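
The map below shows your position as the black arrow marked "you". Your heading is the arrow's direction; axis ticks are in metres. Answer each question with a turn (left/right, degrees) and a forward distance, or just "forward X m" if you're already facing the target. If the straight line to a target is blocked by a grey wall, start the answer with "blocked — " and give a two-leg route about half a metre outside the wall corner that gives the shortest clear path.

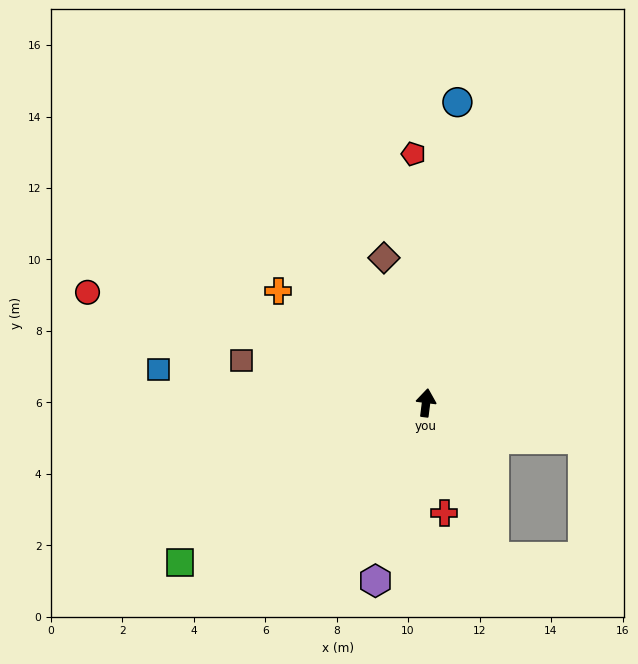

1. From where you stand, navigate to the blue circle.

forward 8.5 m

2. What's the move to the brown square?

turn left 84°, forward 5.3 m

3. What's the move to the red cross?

turn right 163°, forward 3.1 m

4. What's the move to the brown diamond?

turn left 23°, forward 4.2 m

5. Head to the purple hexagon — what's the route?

turn left 171°, forward 5.2 m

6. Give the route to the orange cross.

turn left 60°, forward 5.2 m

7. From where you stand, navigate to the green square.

turn left 130°, forward 8.2 m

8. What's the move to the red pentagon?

turn left 10°, forward 7.0 m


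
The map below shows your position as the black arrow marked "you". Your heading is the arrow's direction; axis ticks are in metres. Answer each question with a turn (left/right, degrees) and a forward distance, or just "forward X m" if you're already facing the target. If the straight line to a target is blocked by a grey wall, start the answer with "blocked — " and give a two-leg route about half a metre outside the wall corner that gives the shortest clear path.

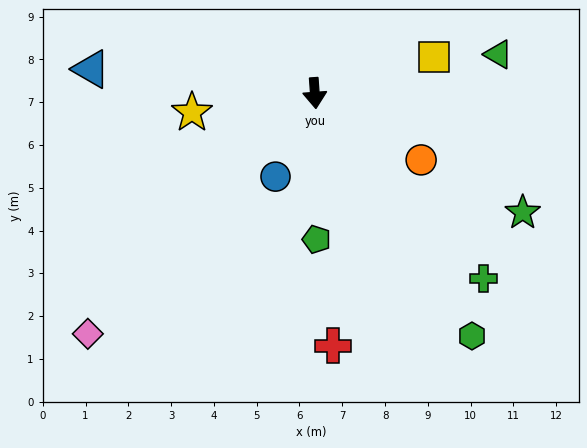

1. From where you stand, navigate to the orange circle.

turn left 54°, forward 2.9 m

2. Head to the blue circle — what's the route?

turn right 29°, forward 2.2 m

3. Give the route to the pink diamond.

turn right 47°, forward 7.7 m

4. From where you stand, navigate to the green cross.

turn left 38°, forward 5.9 m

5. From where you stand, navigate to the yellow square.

turn left 103°, forward 2.9 m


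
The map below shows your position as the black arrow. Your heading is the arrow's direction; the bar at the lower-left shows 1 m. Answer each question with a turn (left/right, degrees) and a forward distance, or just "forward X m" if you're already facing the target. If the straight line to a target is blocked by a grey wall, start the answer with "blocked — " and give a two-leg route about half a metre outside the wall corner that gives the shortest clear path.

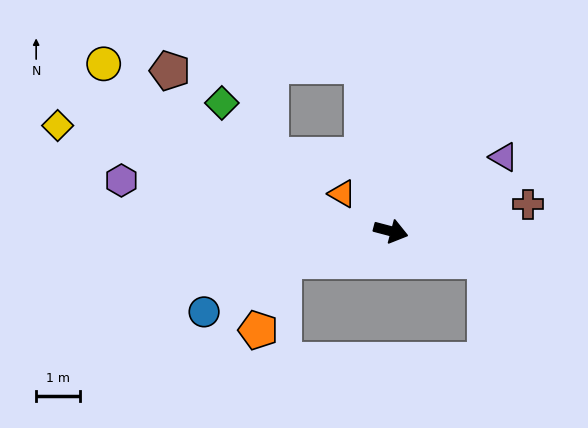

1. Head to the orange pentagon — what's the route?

blocked — turn right 150°, forward 2.6 m, then turn left 55°, forward 1.7 m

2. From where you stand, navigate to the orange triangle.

turn left 157°, forward 1.4 m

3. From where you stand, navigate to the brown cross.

turn left 26°, forward 3.2 m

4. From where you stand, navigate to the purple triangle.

turn left 48°, forward 3.1 m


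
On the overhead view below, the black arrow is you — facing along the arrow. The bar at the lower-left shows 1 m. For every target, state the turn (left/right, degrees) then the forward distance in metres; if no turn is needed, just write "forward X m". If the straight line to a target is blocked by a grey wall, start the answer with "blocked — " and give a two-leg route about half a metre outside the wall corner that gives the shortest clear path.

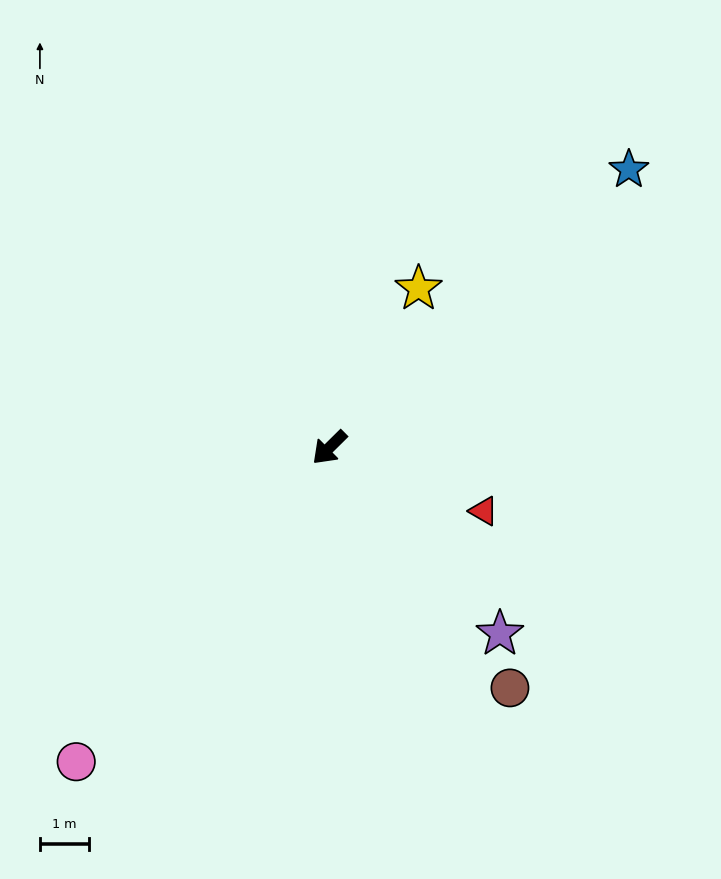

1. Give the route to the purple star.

turn left 88°, forward 5.1 m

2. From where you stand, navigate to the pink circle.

turn left 6°, forward 8.2 m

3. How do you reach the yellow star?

turn right 164°, forward 3.7 m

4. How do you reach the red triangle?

turn left 113°, forward 3.4 m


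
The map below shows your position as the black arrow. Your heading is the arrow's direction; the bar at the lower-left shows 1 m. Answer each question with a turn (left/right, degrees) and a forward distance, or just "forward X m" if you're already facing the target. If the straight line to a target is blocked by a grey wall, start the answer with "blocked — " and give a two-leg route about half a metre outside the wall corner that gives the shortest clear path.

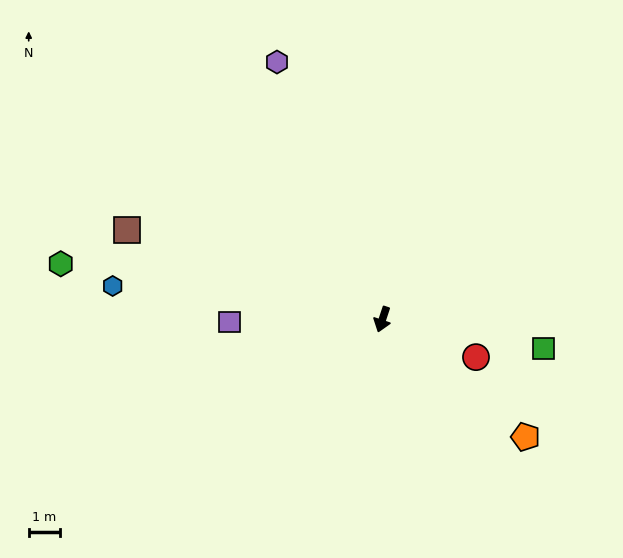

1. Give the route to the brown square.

turn right 91°, forward 8.7 m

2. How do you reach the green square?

turn left 98°, forward 5.3 m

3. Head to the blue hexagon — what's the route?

turn right 79°, forward 8.8 m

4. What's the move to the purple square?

turn right 71°, forward 4.9 m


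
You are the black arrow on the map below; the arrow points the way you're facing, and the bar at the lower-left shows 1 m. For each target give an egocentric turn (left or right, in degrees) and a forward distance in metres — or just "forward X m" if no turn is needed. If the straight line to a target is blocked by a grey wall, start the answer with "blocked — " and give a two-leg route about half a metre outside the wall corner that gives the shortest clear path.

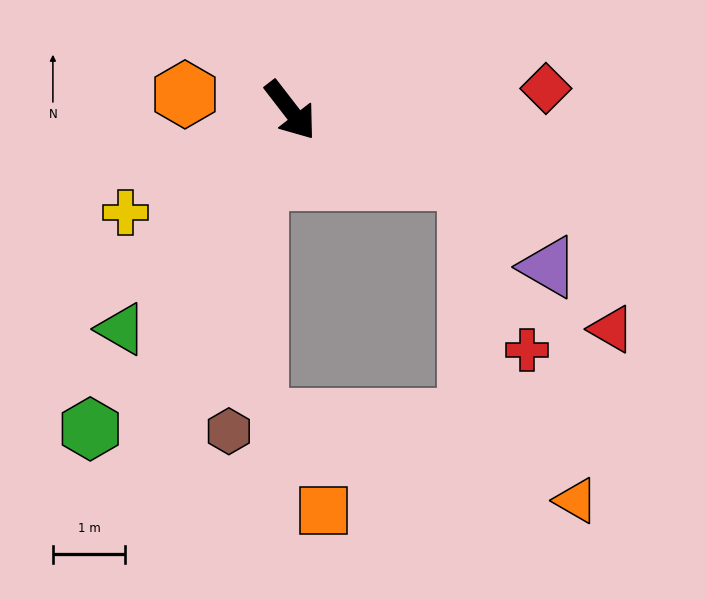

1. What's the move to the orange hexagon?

turn right 136°, forward 1.5 m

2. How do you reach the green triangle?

turn right 75°, forward 3.8 m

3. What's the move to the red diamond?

turn left 57°, forward 3.5 m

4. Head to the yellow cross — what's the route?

turn right 96°, forward 2.7 m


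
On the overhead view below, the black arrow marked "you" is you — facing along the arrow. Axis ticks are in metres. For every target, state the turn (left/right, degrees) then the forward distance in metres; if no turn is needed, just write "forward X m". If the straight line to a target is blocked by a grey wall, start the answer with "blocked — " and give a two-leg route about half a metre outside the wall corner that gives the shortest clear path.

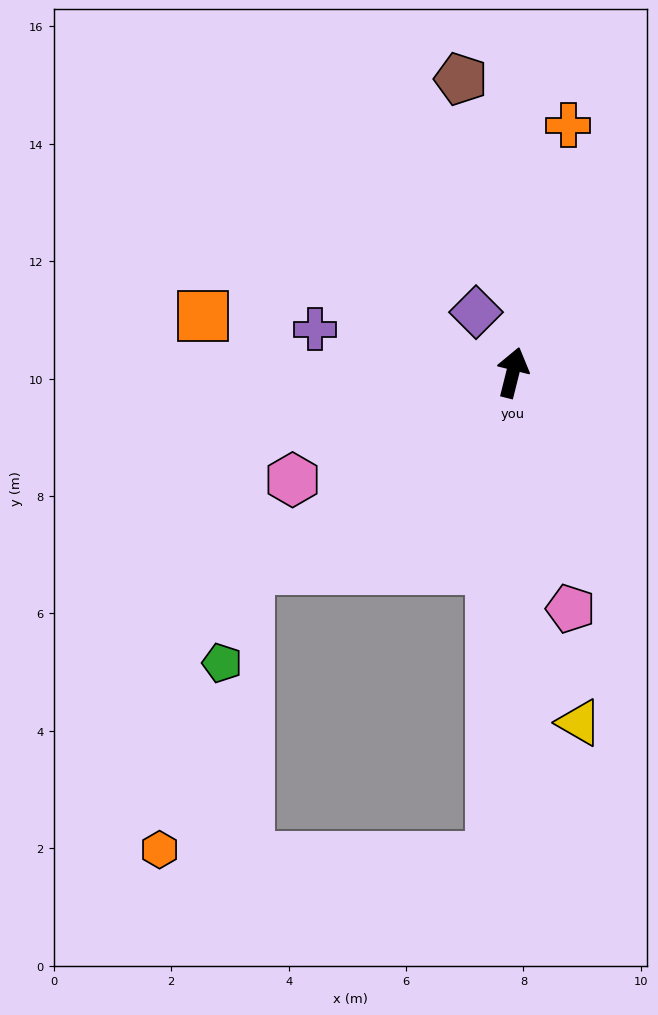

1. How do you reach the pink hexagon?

turn left 130°, forward 4.2 m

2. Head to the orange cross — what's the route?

forward 4.3 m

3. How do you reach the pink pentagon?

turn right 152°, forward 4.1 m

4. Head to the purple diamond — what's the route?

turn left 45°, forward 1.2 m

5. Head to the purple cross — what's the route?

turn left 92°, forward 3.4 m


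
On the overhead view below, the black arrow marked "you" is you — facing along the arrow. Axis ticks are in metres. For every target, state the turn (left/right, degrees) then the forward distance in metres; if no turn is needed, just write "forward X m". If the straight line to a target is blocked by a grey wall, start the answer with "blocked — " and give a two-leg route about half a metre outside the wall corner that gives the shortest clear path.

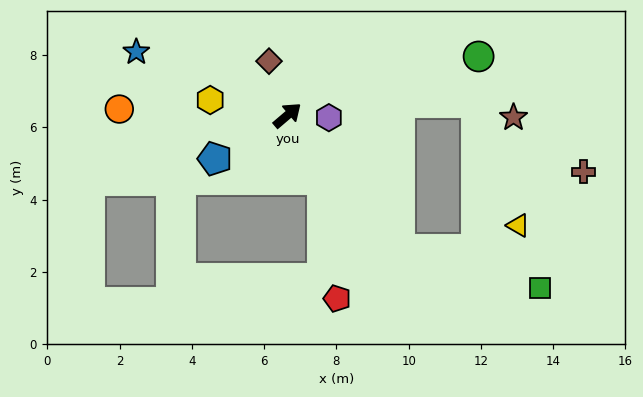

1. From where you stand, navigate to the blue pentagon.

turn left 170°, forward 2.3 m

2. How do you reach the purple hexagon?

turn right 44°, forward 1.2 m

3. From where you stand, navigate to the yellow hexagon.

turn left 128°, forward 2.2 m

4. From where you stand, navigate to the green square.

blocked — turn right 91°, forward 4.8 m, then turn left 35°, forward 4.0 m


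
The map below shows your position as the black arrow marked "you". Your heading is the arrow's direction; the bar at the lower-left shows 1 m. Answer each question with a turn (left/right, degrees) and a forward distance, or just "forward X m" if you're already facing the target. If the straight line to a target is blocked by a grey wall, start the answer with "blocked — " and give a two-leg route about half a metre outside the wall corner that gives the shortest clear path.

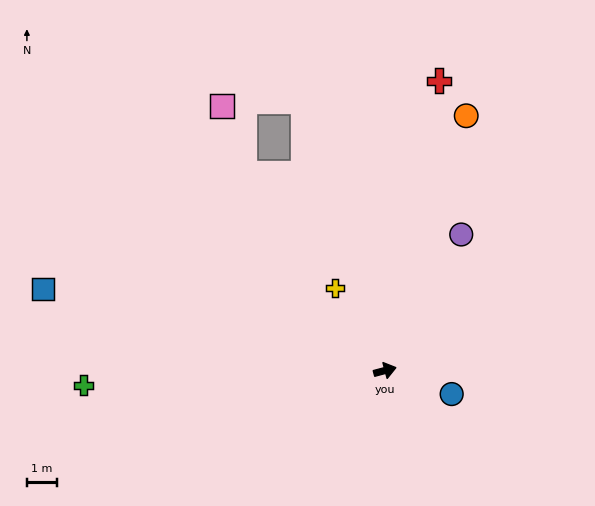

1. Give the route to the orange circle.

turn left 57°, forward 8.9 m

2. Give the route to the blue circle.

turn right 34°, forward 2.4 m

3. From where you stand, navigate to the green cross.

turn left 168°, forward 10.1 m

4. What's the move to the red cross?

turn left 65°, forward 9.9 m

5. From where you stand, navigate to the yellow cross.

turn left 106°, forward 3.2 m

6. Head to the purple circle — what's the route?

turn left 46°, forward 5.2 m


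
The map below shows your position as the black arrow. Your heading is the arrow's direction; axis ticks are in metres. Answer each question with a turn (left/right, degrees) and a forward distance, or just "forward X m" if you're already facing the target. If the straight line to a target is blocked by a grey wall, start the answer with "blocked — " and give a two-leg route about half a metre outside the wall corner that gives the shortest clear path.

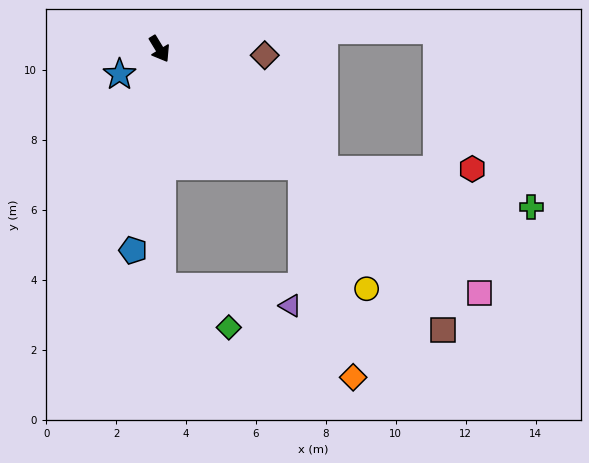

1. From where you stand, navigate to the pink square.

turn left 21°, forward 11.5 m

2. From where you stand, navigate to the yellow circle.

blocked — turn left 20°, forward 5.3 m, then turn right 24°, forward 4.0 m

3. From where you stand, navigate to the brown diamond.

turn left 55°, forward 3.0 m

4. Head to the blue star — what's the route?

turn right 89°, forward 1.4 m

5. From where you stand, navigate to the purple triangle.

blocked — turn right 31°, forward 6.8 m, then turn left 82°, forward 3.7 m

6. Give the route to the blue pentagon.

turn right 39°, forward 5.8 m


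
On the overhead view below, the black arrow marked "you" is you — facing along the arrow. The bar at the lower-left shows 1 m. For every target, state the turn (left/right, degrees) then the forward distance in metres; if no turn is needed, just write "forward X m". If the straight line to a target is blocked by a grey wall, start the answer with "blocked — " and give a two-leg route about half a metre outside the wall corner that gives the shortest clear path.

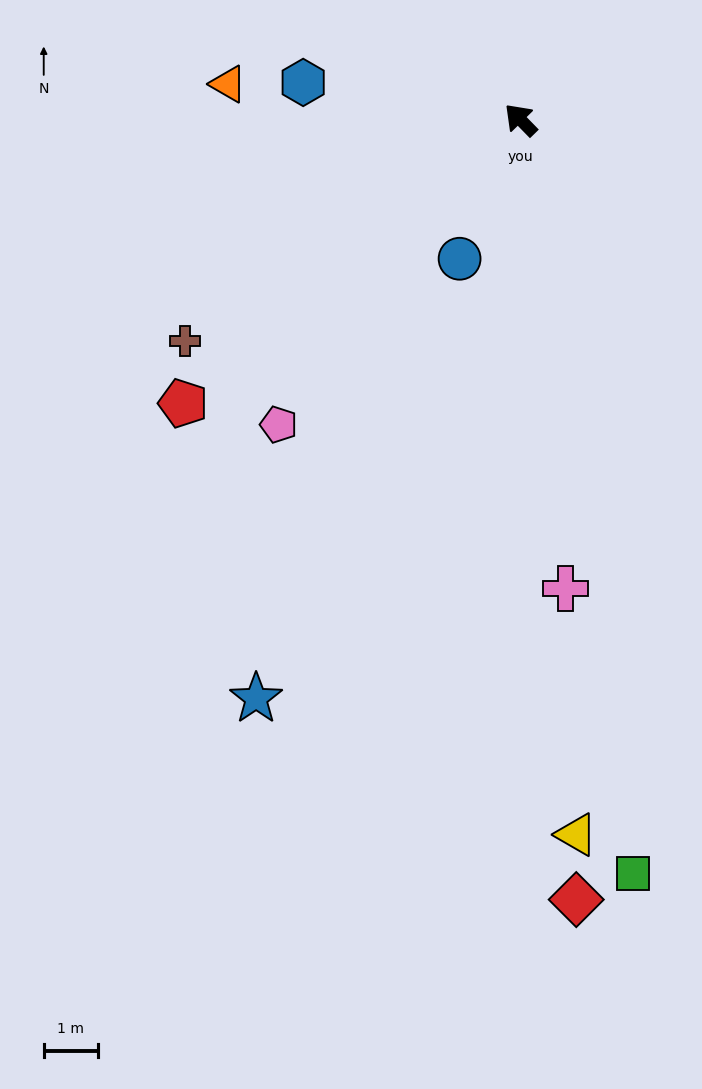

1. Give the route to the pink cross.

turn left 141°, forward 8.7 m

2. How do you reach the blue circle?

turn left 112°, forward 2.8 m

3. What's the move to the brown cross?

turn left 79°, forward 7.4 m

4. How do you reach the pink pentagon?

turn left 97°, forward 7.2 m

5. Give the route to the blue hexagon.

turn left 36°, forward 4.1 m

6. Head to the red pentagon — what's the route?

turn left 86°, forward 8.1 m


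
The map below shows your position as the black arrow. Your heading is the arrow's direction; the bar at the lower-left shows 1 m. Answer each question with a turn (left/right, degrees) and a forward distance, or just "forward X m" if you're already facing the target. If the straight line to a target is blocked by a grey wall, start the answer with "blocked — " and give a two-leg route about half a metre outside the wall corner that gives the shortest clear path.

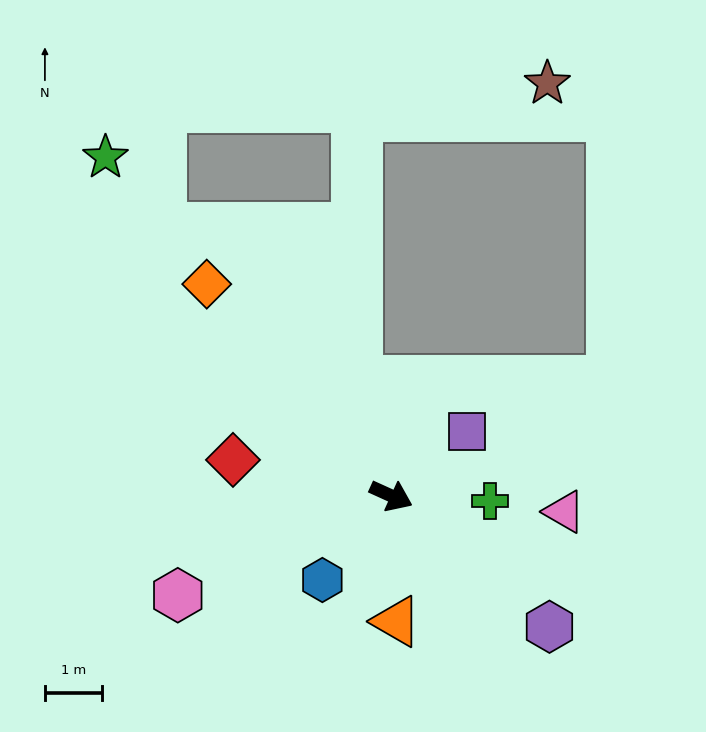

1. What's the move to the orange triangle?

turn right 63°, forward 2.2 m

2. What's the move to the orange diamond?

turn left 155°, forward 4.9 m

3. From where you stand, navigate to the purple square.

turn left 65°, forward 1.7 m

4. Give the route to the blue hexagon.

turn right 105°, forward 1.9 m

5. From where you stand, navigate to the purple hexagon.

turn right 15°, forward 3.6 m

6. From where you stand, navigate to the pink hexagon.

turn right 131°, forward 4.1 m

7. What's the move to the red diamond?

turn right 168°, forward 2.8 m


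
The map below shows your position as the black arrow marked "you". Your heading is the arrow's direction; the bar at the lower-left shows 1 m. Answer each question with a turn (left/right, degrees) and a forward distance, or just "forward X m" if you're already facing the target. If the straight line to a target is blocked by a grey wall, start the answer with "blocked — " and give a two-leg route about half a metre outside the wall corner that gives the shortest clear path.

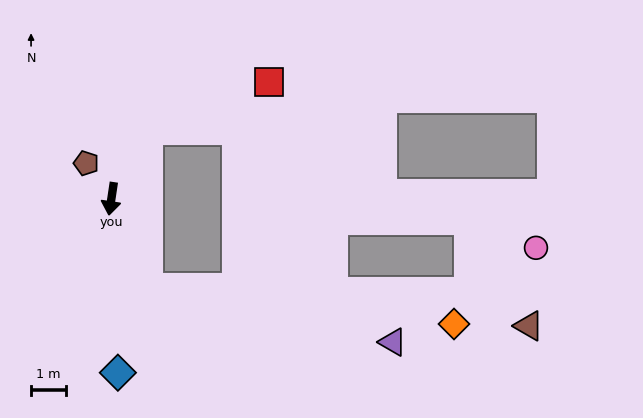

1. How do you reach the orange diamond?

blocked — turn left 31°, forward 2.8 m, then turn left 61°, forward 8.8 m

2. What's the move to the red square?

blocked — turn left 160°, forward 2.2 m, then turn right 40°, forward 3.7 m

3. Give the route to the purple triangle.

blocked — turn left 31°, forward 2.8 m, then turn left 55°, forward 7.2 m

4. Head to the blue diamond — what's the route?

turn left 11°, forward 5.0 m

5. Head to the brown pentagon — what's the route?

turn right 136°, forward 1.3 m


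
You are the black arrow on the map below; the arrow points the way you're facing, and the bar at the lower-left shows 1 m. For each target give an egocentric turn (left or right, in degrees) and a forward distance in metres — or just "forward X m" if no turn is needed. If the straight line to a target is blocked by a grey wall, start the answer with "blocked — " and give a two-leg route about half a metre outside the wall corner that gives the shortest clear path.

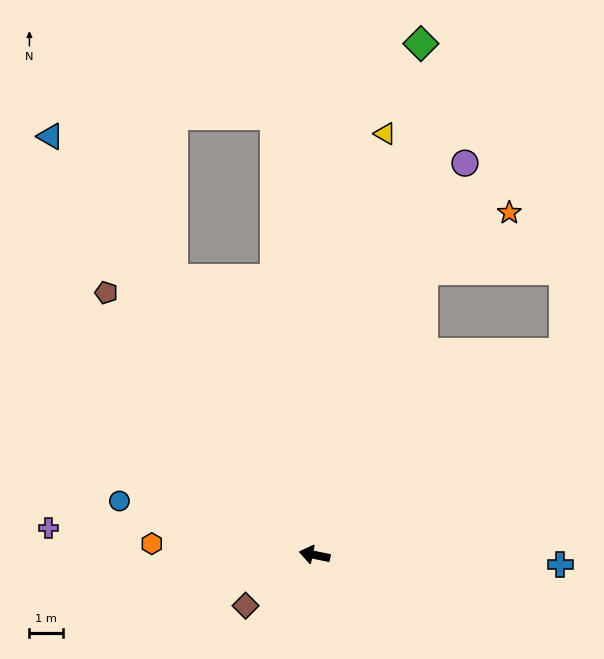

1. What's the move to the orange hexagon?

turn left 8°, forward 4.8 m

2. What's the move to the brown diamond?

turn left 48°, forward 2.5 m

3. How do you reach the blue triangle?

turn right 46°, forward 14.6 m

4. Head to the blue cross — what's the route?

turn right 171°, forward 7.3 m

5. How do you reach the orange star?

blocked — turn right 99°, forward 9.0 m, then turn right 35°, forward 3.0 m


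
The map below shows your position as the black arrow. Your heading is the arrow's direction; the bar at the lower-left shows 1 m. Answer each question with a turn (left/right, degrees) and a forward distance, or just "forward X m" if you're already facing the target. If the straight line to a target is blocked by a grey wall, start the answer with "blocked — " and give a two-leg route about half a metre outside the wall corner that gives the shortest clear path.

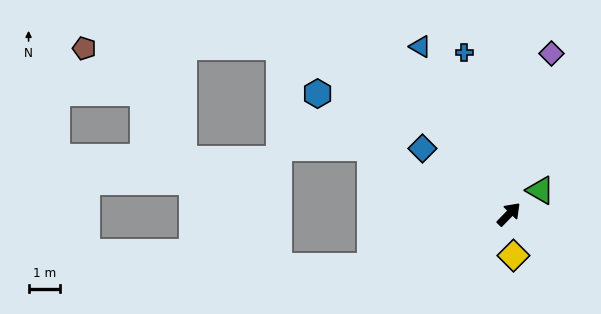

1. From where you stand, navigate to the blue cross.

turn left 60°, forward 5.3 m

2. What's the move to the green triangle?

turn right 8°, forward 1.2 m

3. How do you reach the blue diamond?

turn left 97°, forward 3.4 m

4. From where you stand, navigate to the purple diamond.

turn left 29°, forward 5.3 m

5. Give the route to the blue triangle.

turn left 72°, forward 6.0 m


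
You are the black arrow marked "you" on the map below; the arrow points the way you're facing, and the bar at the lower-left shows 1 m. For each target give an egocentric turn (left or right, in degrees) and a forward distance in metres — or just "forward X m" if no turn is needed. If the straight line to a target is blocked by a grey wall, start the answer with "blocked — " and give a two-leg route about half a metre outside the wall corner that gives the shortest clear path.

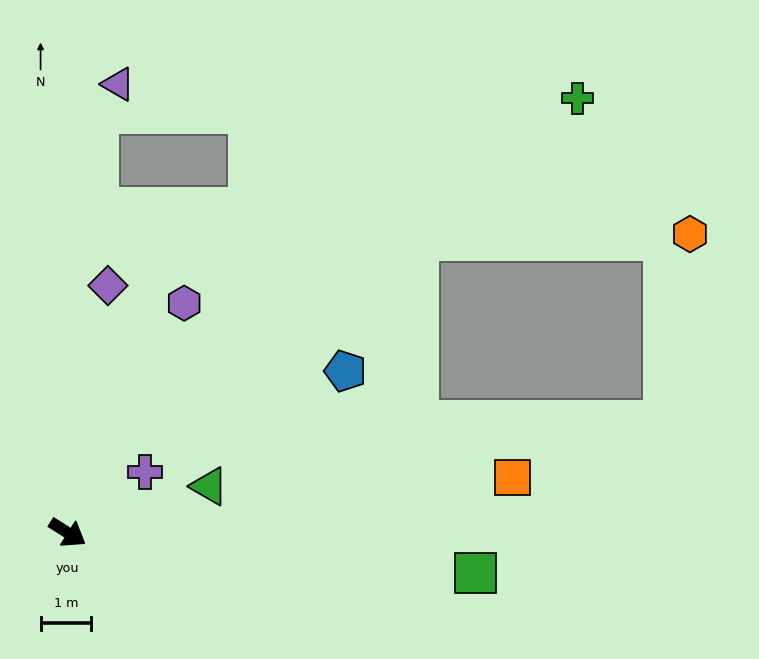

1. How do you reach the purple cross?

turn left 70°, forward 1.9 m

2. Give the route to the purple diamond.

turn left 113°, forward 4.9 m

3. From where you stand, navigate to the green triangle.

turn left 50°, forward 2.9 m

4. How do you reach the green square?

turn left 27°, forward 8.1 m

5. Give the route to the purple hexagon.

turn left 95°, forward 5.1 m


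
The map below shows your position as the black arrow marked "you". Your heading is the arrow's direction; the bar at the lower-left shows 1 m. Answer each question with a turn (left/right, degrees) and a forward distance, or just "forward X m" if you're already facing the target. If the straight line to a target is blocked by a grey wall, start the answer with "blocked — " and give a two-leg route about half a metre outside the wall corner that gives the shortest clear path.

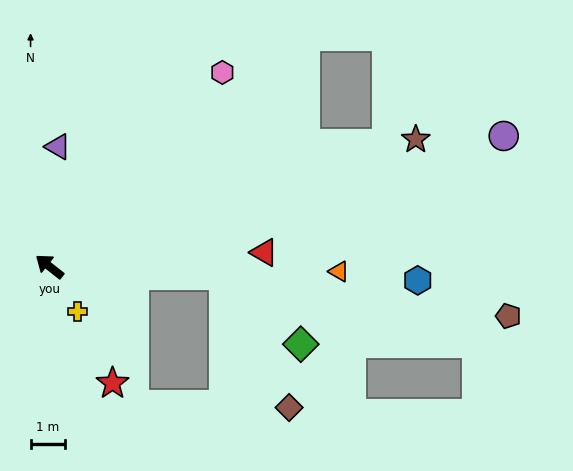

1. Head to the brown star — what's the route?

turn right 123°, forward 11.1 m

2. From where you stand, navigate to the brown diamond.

blocked — turn right 144°, forward 5.0 m, then turn right 61°, forward 4.2 m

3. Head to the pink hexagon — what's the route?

turn right 93°, forward 7.5 m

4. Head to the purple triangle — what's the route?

turn right 56°, forward 3.4 m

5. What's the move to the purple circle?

turn right 126°, forward 13.6 m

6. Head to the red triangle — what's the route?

turn right 138°, forward 6.2 m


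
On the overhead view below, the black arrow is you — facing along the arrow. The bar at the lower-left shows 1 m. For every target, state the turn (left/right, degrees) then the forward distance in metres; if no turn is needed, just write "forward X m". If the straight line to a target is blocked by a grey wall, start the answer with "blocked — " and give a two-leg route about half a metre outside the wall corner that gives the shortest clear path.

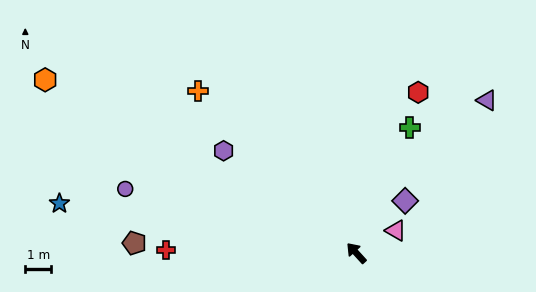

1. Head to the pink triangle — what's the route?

turn right 103°, forward 1.7 m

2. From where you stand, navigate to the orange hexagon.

turn left 19°, forward 13.6 m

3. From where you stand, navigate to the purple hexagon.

turn left 10°, forward 6.4 m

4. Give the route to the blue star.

turn left 38°, forward 11.5 m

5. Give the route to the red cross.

turn left 47°, forward 7.3 m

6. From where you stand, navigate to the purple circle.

turn left 32°, forward 9.2 m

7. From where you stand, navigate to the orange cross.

turn left 2°, forward 8.7 m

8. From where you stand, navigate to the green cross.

turn right 65°, forward 5.2 m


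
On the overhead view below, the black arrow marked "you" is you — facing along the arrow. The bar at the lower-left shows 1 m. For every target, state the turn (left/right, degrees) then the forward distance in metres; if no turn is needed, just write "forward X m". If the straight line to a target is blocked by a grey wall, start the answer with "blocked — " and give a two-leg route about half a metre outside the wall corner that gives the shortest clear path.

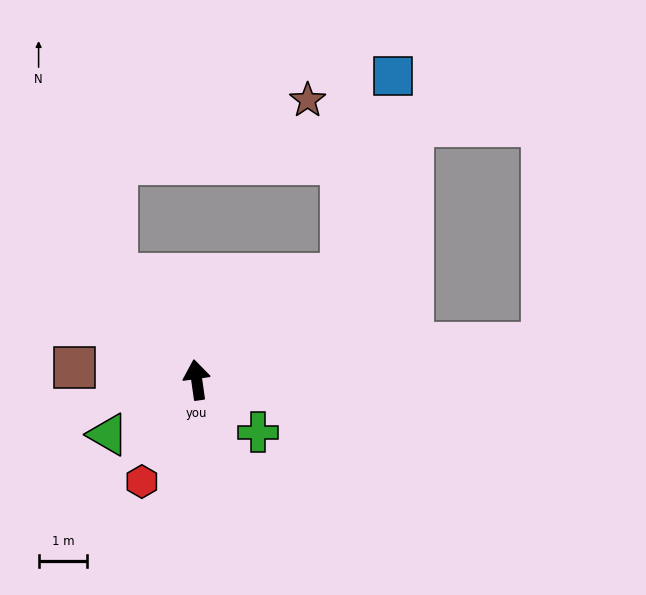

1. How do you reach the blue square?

blocked — turn right 62°, forward 3.7 m, then turn left 39°, forward 4.2 m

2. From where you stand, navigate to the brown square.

turn left 76°, forward 2.5 m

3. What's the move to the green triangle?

turn left 114°, forward 2.1 m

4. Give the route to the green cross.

turn right 139°, forward 1.6 m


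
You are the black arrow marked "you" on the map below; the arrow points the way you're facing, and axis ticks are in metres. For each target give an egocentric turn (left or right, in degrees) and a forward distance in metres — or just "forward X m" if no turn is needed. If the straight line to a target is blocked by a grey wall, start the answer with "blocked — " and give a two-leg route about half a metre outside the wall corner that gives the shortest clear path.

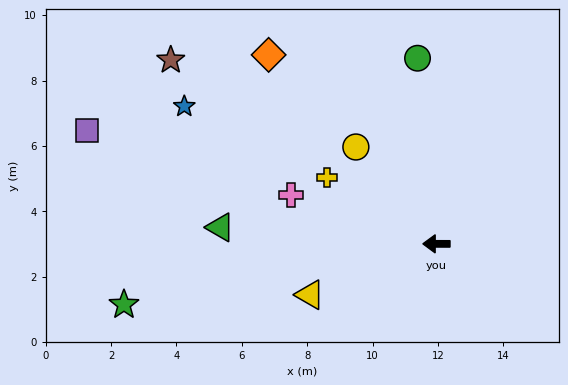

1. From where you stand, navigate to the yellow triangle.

turn left 22°, forward 4.2 m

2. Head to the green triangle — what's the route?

turn right 4°, forward 6.6 m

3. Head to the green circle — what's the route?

turn right 84°, forward 5.7 m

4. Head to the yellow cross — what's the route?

turn right 31°, forward 3.9 m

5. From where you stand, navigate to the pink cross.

turn right 18°, forward 4.7 m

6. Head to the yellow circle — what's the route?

turn right 50°, forward 3.9 m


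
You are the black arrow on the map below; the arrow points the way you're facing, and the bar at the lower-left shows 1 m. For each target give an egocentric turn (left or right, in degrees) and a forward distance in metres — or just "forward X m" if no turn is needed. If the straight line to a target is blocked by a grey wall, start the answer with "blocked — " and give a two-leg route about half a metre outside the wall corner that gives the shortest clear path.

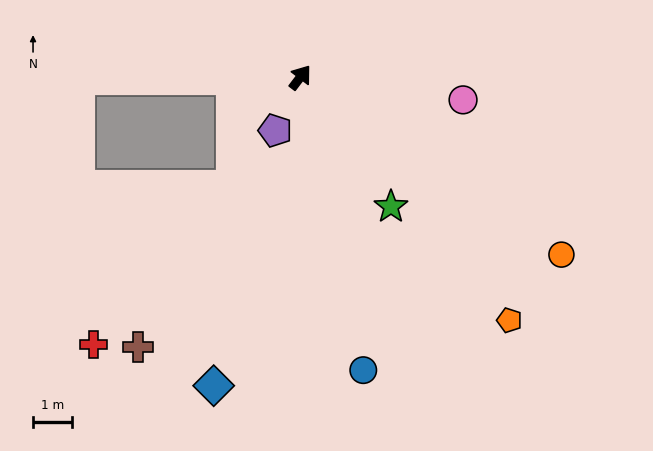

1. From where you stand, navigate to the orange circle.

turn right 87°, forward 8.1 m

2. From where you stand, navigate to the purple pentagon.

turn right 168°, forward 1.5 m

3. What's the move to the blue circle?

turn right 131°, forward 7.7 m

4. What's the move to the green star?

turn right 108°, forward 4.1 m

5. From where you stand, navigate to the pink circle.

turn right 61°, forward 4.2 m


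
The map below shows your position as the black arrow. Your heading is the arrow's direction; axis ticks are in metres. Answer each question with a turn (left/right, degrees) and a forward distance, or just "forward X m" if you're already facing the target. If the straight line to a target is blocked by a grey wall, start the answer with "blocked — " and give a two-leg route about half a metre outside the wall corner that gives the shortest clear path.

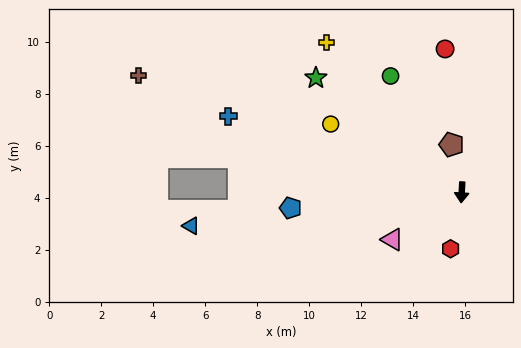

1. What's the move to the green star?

turn right 125°, forward 7.1 m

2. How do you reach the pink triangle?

turn right 53°, forward 3.2 m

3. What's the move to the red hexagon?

turn right 8°, forward 2.2 m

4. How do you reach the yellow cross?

turn right 135°, forward 7.8 m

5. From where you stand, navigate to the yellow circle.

turn right 114°, forward 5.7 m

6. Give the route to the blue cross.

turn right 105°, forward 9.4 m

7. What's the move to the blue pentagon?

turn right 82°, forward 6.6 m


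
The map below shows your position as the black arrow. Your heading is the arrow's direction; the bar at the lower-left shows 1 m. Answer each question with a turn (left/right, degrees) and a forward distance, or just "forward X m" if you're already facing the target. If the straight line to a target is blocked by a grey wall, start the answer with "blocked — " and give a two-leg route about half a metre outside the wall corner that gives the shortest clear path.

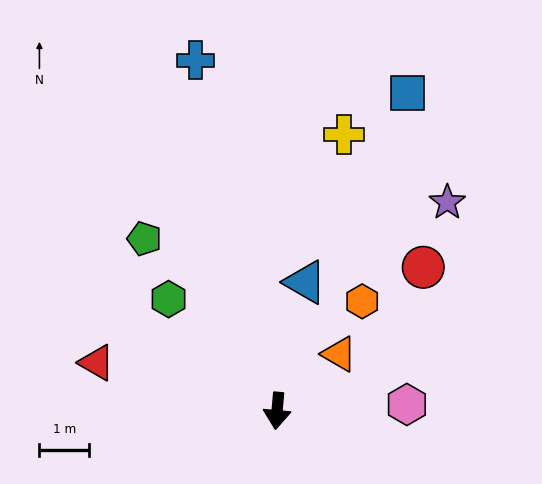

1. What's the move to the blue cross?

turn right 162°, forward 7.3 m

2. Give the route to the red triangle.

turn right 100°, forward 3.8 m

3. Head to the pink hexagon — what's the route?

turn left 98°, forward 2.6 m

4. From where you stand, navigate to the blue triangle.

turn left 173°, forward 2.7 m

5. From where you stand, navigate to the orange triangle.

turn left 138°, forward 1.7 m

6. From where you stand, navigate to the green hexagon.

turn right 131°, forward 3.1 m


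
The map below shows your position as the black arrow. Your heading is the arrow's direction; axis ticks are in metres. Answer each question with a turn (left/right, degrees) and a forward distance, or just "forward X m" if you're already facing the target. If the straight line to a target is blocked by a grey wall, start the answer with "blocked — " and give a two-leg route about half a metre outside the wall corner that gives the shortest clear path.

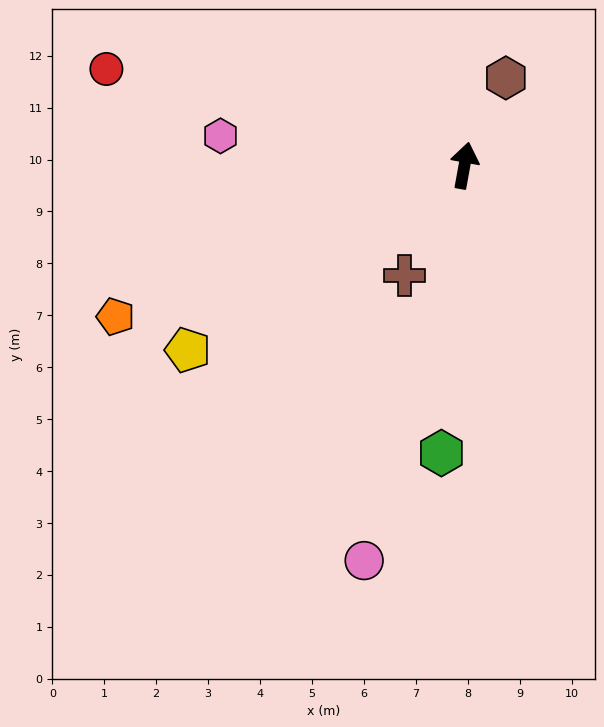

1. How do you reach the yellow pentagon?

turn left 134°, forward 6.4 m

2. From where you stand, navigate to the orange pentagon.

turn left 124°, forward 7.3 m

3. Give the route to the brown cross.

turn left 162°, forward 2.4 m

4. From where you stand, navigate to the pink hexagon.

turn left 93°, forward 4.7 m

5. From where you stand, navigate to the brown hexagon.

turn right 15°, forward 1.9 m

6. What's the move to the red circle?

turn left 85°, forward 7.1 m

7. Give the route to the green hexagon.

turn right 174°, forward 5.6 m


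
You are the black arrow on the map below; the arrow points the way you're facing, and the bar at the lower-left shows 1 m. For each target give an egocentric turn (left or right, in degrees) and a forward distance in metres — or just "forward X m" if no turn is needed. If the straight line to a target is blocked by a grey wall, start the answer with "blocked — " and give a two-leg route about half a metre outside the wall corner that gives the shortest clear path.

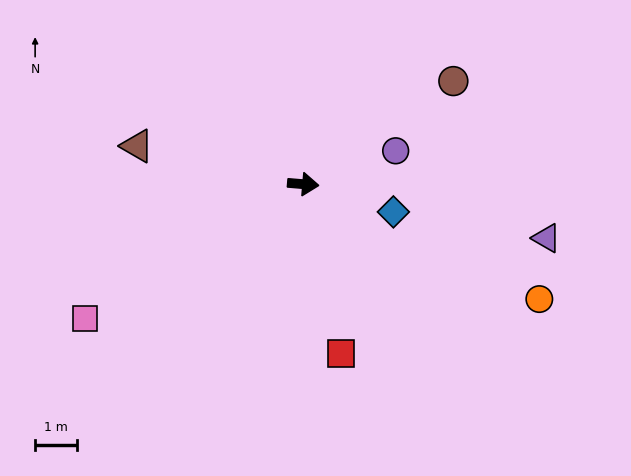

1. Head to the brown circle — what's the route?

turn left 39°, forward 4.3 m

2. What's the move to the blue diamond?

turn right 12°, forward 2.2 m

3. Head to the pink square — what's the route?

turn right 144°, forward 6.1 m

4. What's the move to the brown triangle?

turn left 172°, forward 4.0 m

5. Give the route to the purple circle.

turn left 25°, forward 2.3 m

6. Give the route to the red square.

turn right 73°, forward 4.1 m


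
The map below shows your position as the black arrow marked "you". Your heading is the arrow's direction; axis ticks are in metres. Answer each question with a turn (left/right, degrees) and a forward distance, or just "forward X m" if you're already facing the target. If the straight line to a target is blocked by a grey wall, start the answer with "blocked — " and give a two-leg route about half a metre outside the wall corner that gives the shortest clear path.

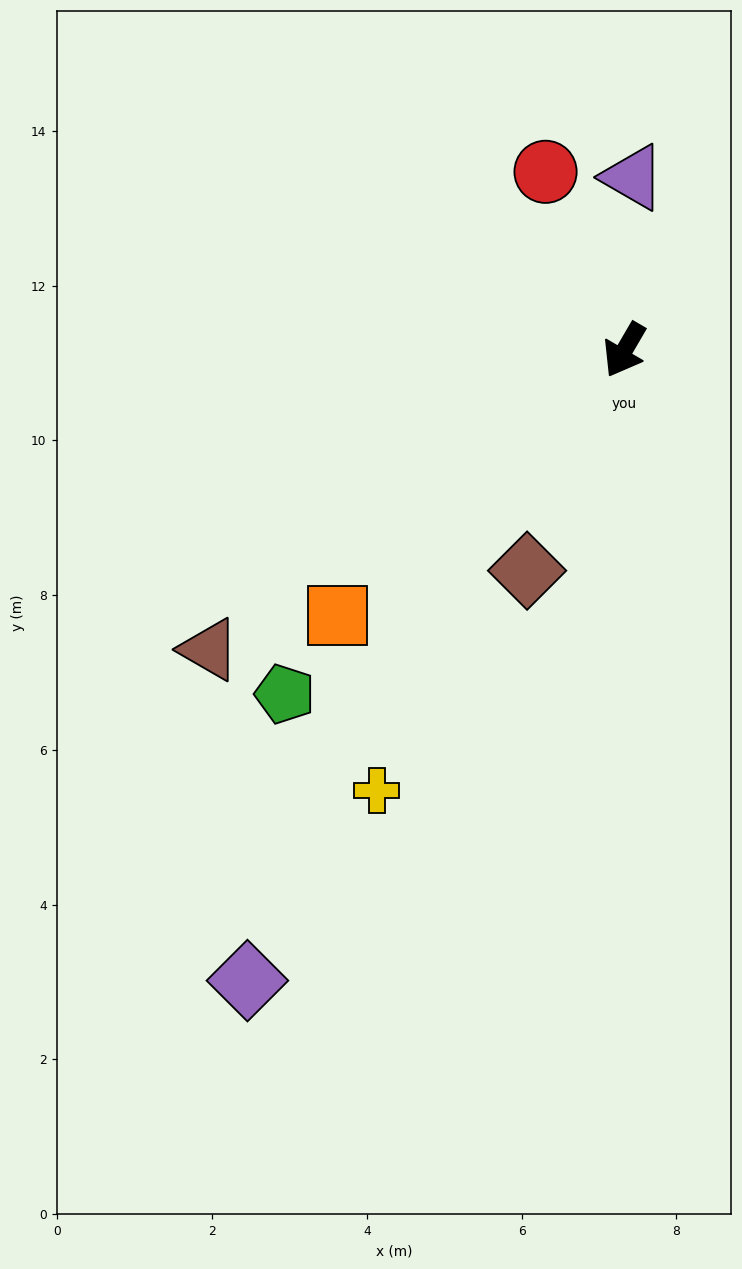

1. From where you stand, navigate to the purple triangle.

turn right 153°, forward 2.2 m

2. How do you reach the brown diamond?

turn left 6°, forward 3.1 m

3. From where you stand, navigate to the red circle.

turn right 126°, forward 2.5 m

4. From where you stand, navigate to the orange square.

turn right 17°, forward 5.0 m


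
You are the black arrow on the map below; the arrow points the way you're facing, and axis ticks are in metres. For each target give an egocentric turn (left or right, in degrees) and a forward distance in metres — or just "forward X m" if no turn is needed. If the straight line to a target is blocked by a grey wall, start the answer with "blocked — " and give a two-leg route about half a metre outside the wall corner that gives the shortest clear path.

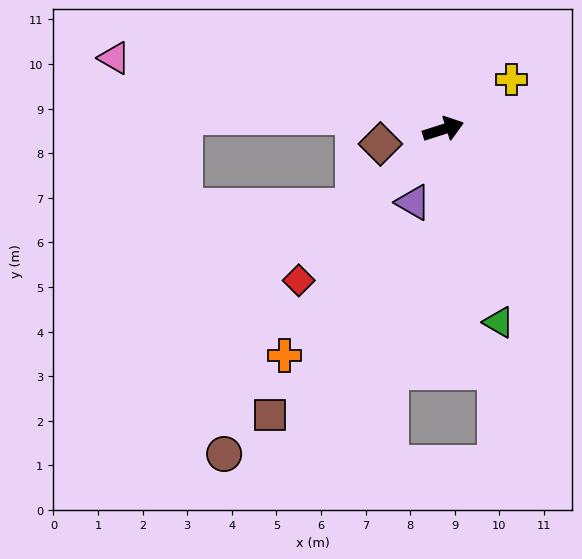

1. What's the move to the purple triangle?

turn right 130°, forward 1.8 m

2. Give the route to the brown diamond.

turn left 175°, forward 1.4 m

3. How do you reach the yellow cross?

turn left 18°, forward 1.9 m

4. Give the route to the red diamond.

turn right 151°, forward 4.7 m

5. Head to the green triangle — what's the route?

turn right 92°, forward 4.5 m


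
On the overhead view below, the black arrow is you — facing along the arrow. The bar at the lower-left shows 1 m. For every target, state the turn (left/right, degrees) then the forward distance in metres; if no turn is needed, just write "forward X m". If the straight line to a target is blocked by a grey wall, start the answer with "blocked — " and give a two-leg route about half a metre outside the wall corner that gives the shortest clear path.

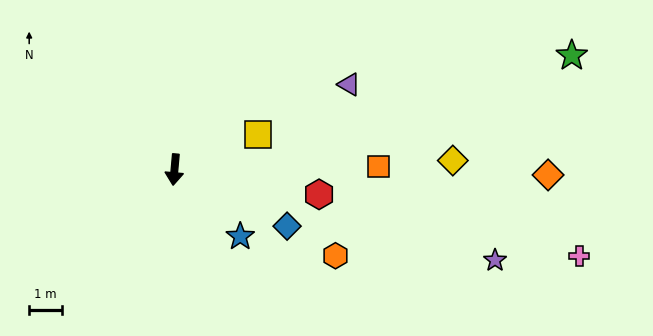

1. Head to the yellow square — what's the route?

turn left 118°, forward 2.7 m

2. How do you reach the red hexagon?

turn left 85°, forward 4.4 m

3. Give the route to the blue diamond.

turn left 68°, forward 3.8 m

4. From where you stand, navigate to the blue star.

turn left 50°, forward 2.8 m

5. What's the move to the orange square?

turn left 96°, forward 6.1 m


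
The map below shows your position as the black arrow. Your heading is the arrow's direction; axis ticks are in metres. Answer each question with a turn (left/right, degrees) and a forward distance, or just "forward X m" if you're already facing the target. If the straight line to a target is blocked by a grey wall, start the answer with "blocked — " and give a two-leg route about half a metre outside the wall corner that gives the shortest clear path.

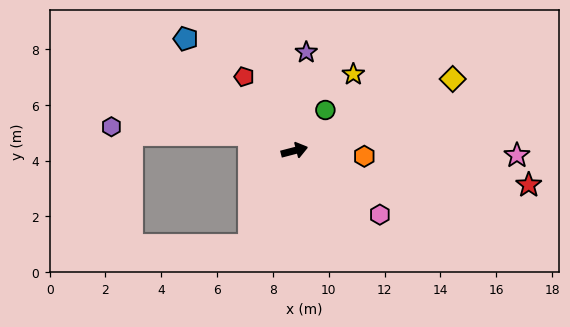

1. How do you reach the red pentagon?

turn left 110°, forward 3.2 m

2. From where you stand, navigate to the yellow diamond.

turn left 10°, forward 6.2 m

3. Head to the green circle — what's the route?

turn left 38°, forward 1.8 m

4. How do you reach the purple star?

turn left 69°, forward 3.5 m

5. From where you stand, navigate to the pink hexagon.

turn right 51°, forward 3.8 m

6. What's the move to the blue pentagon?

turn left 120°, forward 5.6 m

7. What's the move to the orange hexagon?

turn right 19°, forward 2.5 m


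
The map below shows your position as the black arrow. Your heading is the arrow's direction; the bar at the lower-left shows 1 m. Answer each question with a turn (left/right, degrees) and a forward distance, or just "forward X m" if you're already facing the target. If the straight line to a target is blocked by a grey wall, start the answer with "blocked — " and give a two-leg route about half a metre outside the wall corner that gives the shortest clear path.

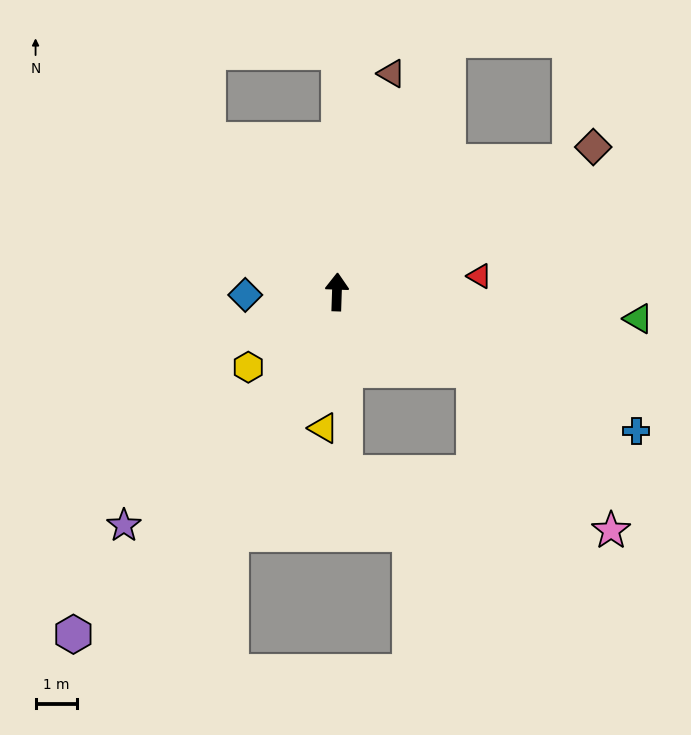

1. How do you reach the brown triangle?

turn right 12°, forward 5.5 m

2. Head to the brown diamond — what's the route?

turn right 59°, forward 7.2 m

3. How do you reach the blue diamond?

turn left 94°, forward 2.2 m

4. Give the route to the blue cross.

turn right 113°, forward 8.0 m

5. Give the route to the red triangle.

turn right 82°, forward 3.5 m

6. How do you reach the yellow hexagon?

turn left 132°, forward 2.8 m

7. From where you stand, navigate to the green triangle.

turn right 93°, forward 7.4 m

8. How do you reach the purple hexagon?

turn left 144°, forward 10.5 m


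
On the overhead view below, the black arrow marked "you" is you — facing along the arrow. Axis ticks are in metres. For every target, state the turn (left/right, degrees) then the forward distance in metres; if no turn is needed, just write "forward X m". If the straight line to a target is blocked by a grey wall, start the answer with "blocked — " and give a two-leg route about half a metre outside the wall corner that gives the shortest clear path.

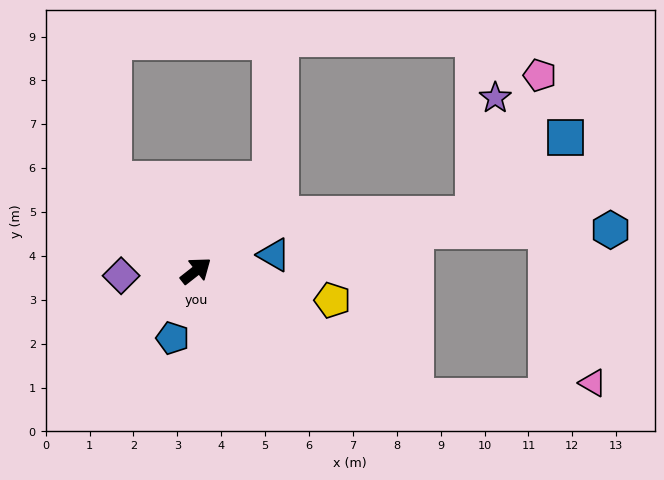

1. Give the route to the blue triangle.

turn right 27°, forward 1.8 m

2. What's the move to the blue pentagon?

turn right 147°, forward 1.6 m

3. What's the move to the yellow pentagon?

turn right 50°, forward 3.2 m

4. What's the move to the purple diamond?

turn left 146°, forward 1.7 m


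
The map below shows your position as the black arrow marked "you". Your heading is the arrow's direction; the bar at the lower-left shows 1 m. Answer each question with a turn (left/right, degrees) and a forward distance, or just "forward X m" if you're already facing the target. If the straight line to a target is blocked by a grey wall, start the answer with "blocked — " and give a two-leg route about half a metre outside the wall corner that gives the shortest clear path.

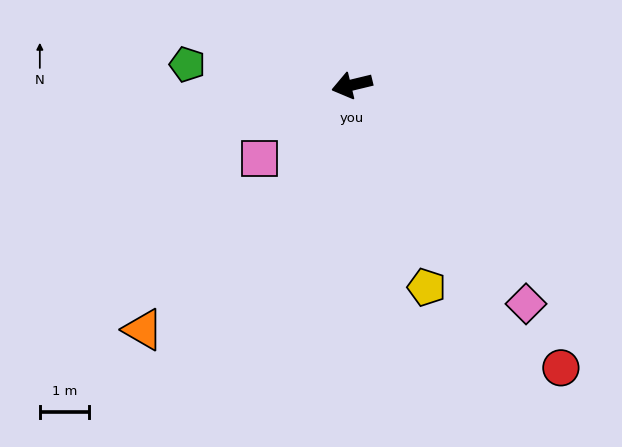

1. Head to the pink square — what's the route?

turn left 25°, forward 2.4 m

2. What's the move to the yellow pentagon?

turn left 97°, forward 4.4 m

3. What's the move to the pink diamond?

turn left 115°, forward 5.7 m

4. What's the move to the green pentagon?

turn right 21°, forward 3.4 m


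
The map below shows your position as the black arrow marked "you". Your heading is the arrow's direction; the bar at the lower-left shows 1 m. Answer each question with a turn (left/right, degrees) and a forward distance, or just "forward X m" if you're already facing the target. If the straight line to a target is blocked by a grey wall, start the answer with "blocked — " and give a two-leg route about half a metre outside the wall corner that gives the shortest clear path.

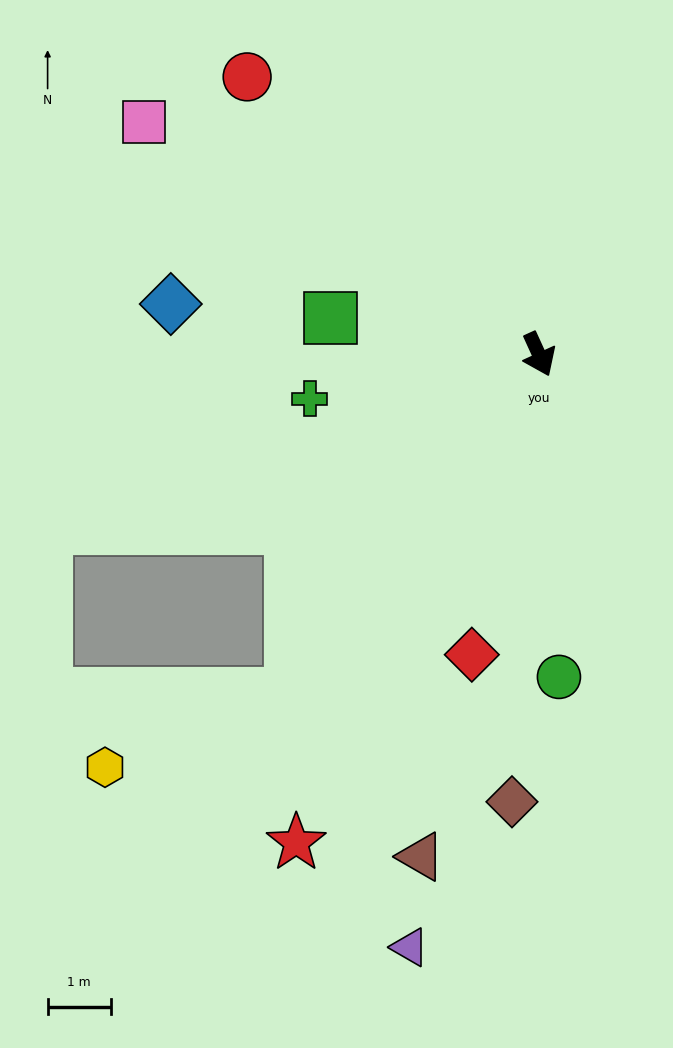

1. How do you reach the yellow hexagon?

blocked — turn right 60°, forward 6.7 m, then turn right 33°, forward 3.2 m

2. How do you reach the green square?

turn right 124°, forward 3.4 m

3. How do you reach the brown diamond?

turn right 28°, forward 7.1 m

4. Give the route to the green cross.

turn right 103°, forward 3.7 m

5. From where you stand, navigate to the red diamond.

turn right 37°, forward 4.9 m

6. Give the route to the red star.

turn right 51°, forward 8.7 m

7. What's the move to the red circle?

turn right 158°, forward 6.4 m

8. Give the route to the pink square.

turn right 145°, forward 7.3 m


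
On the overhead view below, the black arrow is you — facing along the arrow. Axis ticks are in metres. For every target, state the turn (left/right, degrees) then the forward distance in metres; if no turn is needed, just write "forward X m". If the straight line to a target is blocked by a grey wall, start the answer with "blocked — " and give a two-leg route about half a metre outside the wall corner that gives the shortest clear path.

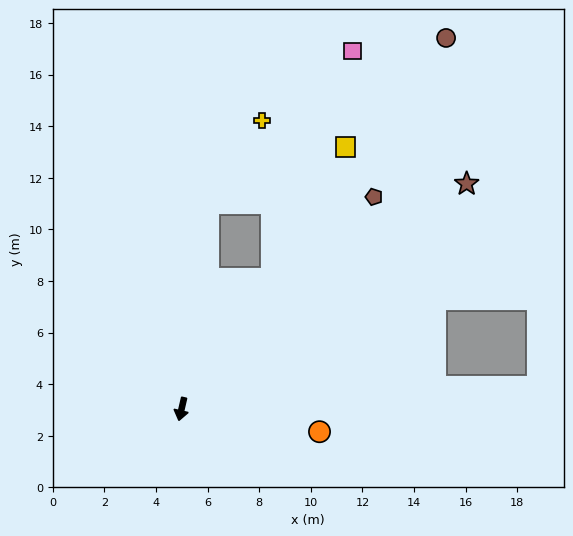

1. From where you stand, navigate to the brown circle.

turn left 158°, forward 17.7 m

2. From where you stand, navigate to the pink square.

blocked — turn left 159°, forward 6.1 m, then turn left 14°, forward 9.4 m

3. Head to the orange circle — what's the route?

turn left 94°, forward 5.4 m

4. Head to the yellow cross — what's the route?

blocked — turn right 174°, forward 8.0 m, then turn right 26°, forward 3.8 m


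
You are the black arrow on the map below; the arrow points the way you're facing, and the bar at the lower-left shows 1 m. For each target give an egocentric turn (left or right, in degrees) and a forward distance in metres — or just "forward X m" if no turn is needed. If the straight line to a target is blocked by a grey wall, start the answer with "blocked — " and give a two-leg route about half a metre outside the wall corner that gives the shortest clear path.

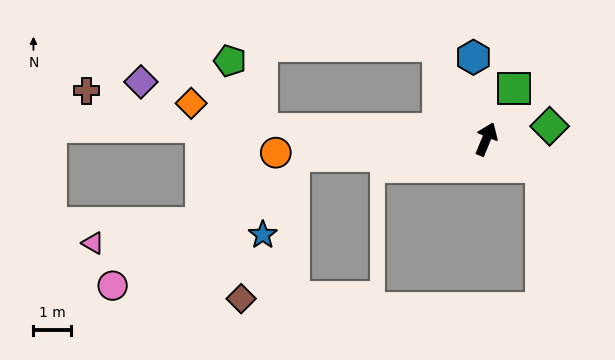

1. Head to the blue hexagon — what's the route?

turn left 31°, forward 2.2 m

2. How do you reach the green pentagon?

blocked — turn left 110°, forward 6.0 m, then turn right 62°, forward 2.0 m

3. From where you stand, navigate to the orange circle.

turn left 116°, forward 5.7 m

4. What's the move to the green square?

turn right 6°, forward 1.5 m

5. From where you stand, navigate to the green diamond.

turn right 56°, forward 1.7 m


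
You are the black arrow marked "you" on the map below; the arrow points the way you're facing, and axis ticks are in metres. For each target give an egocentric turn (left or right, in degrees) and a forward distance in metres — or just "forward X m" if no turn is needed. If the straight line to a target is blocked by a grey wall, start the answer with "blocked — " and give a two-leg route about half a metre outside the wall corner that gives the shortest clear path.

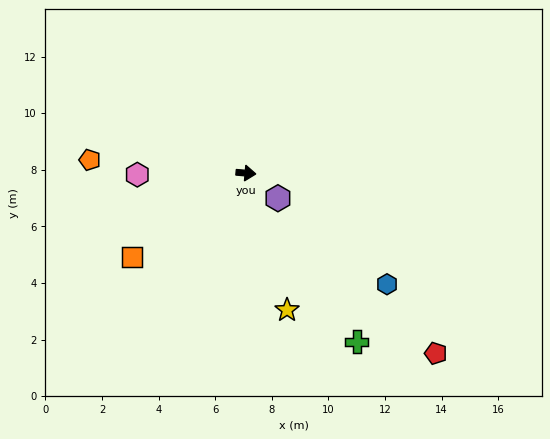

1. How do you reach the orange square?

turn right 139°, forward 5.0 m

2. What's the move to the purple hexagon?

turn right 33°, forward 1.4 m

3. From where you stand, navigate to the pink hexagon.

turn right 174°, forward 3.8 m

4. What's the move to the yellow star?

turn right 68°, forward 5.1 m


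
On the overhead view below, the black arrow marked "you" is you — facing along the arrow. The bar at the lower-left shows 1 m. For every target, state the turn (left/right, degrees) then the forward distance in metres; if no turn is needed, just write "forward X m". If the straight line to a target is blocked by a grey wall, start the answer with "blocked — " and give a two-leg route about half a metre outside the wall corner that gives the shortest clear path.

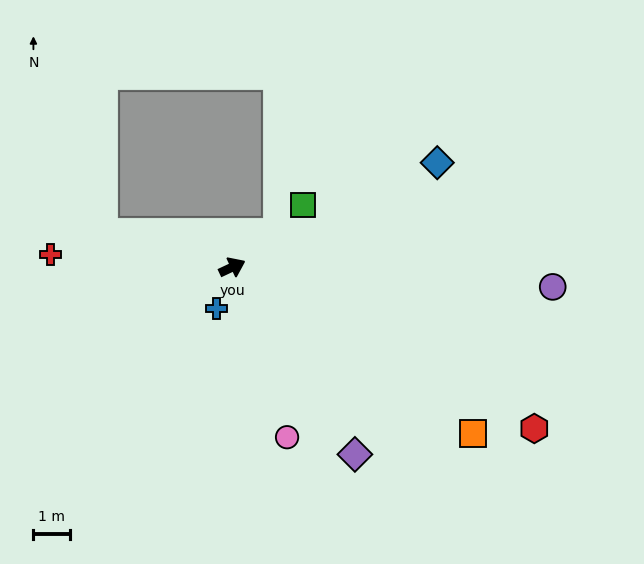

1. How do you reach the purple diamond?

turn right 82°, forward 6.0 m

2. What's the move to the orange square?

turn right 60°, forward 7.9 m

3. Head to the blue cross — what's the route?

turn right 136°, forward 1.2 m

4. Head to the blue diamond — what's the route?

forward 6.2 m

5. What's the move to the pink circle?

turn right 97°, forward 4.8 m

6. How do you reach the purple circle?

turn right 29°, forward 8.7 m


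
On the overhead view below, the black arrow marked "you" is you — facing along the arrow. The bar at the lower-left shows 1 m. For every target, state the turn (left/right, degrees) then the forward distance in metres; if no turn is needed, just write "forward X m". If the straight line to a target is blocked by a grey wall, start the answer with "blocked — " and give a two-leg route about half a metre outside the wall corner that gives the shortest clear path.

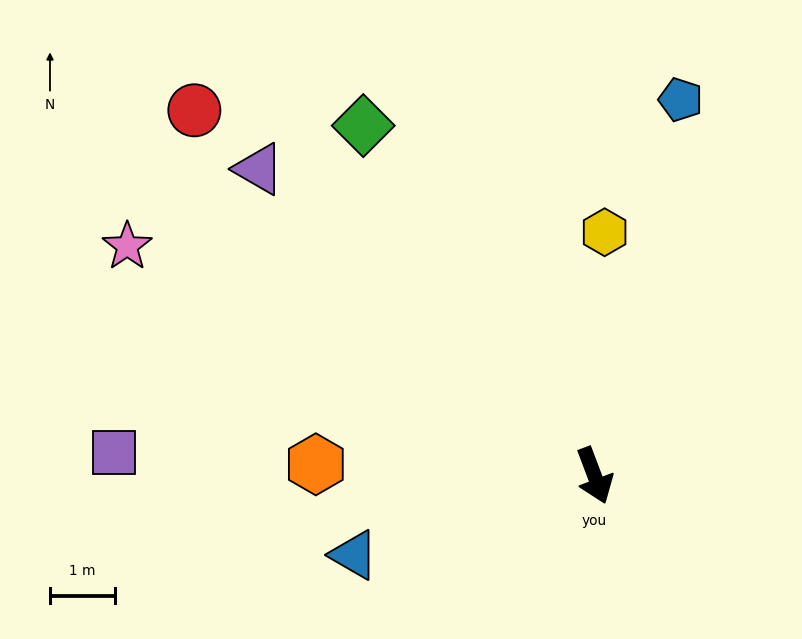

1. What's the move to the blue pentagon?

turn left 146°, forward 5.9 m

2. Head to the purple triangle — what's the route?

turn right 153°, forward 7.0 m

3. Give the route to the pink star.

turn right 137°, forward 8.0 m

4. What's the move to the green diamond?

turn right 167°, forward 6.4 m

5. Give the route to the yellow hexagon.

turn left 157°, forward 3.7 m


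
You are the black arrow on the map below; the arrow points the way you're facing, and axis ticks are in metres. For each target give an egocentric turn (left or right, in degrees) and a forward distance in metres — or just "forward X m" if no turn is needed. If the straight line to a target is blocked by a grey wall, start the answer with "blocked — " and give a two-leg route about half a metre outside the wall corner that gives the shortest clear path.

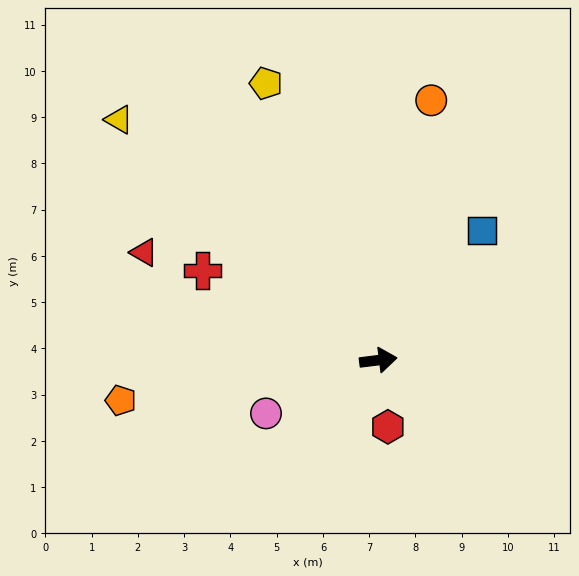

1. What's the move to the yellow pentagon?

turn left 105°, forward 6.5 m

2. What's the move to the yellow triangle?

turn left 130°, forward 7.6 m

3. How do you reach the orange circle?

turn left 71°, forward 5.7 m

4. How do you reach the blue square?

turn left 44°, forward 3.6 m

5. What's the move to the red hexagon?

turn right 89°, forward 1.5 m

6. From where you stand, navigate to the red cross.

turn left 146°, forward 4.3 m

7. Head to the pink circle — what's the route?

turn right 162°, forward 2.7 m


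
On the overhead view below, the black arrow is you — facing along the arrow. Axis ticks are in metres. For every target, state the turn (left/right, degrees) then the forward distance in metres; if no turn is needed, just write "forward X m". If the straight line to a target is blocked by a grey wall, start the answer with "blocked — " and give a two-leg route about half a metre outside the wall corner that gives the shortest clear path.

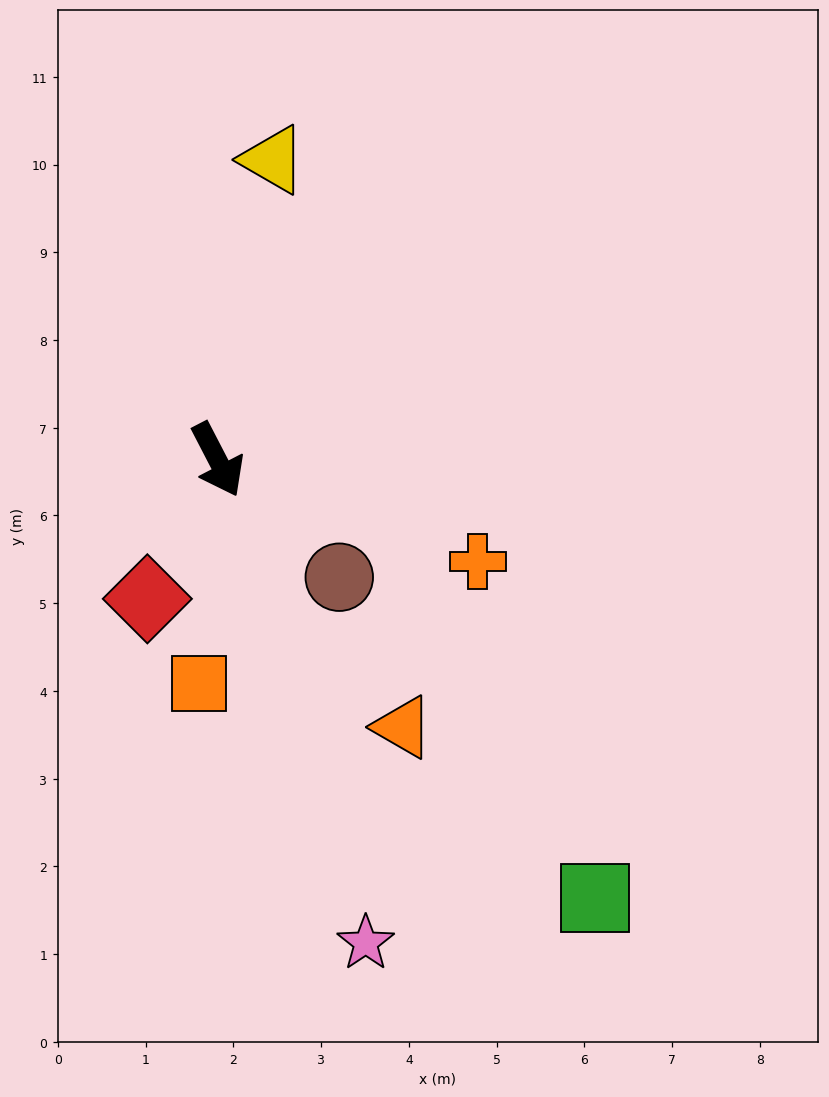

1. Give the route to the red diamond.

turn right 54°, forward 1.8 m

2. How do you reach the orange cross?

turn left 41°, forward 3.2 m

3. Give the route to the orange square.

turn right 32°, forward 2.6 m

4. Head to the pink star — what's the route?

turn right 10°, forward 5.8 m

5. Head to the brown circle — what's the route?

turn left 19°, forward 1.9 m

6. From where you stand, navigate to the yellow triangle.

turn left 142°, forward 3.5 m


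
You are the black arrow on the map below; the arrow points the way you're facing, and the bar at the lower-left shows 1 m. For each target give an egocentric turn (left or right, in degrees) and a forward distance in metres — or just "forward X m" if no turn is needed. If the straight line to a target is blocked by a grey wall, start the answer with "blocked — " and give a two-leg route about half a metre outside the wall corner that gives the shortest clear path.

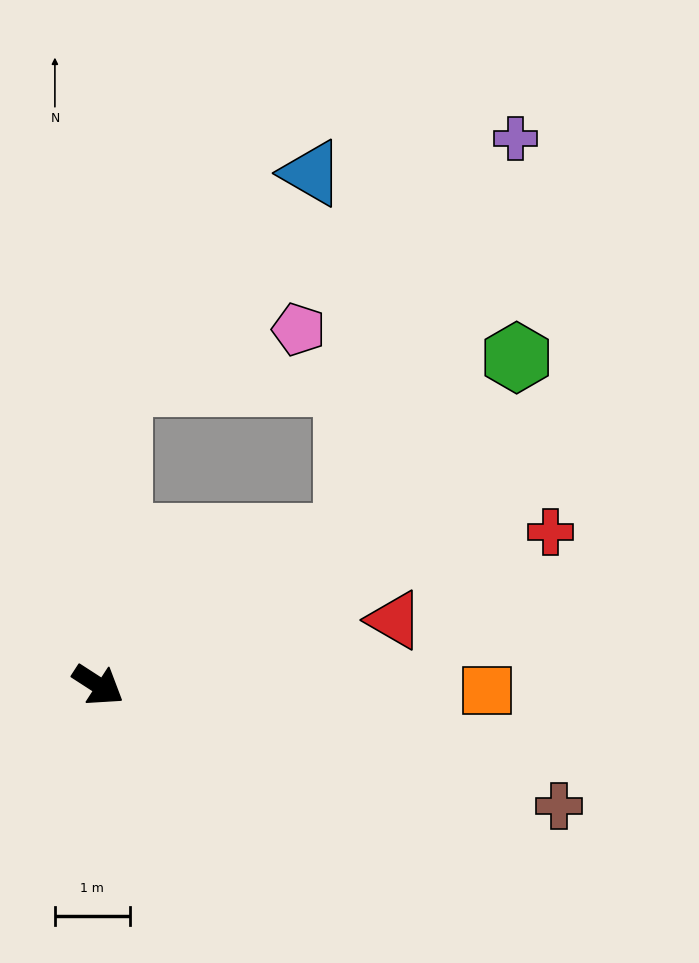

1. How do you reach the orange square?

turn left 32°, forward 5.2 m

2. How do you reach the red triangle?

turn left 45°, forward 4.0 m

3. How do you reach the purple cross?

blocked — turn left 64°, forward 3.9 m, then turn left 36°, forward 5.8 m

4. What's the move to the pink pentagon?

blocked — turn left 119°, forward 4.0 m, then turn right 69°, forward 2.5 m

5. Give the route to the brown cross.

turn left 18°, forward 6.4 m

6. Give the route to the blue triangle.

blocked — turn left 119°, forward 4.0 m, then turn right 38°, forward 3.8 m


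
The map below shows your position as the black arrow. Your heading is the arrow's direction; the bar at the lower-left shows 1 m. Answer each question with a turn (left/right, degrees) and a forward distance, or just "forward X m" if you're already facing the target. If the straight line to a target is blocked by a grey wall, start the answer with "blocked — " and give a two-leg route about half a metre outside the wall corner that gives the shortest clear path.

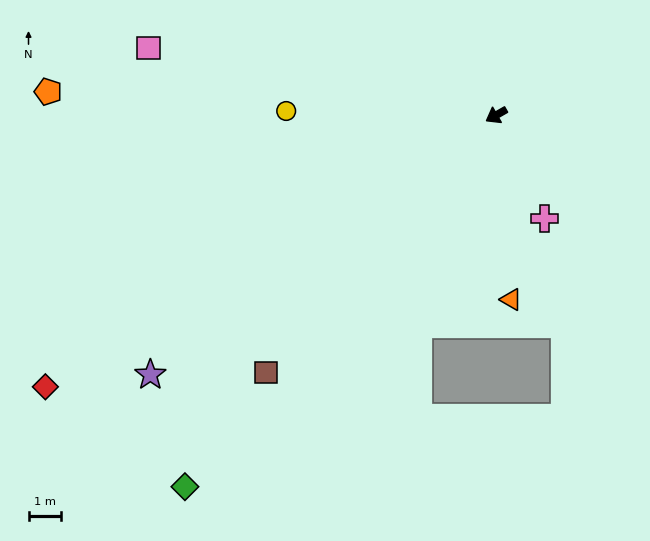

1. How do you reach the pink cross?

turn left 85°, forward 3.5 m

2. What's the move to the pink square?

turn right 41°, forward 11.0 m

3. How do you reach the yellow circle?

turn right 31°, forward 6.5 m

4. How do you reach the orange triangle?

turn left 65°, forward 5.7 m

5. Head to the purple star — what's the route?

turn left 7°, forward 13.4 m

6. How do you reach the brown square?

turn left 18°, forward 10.7 m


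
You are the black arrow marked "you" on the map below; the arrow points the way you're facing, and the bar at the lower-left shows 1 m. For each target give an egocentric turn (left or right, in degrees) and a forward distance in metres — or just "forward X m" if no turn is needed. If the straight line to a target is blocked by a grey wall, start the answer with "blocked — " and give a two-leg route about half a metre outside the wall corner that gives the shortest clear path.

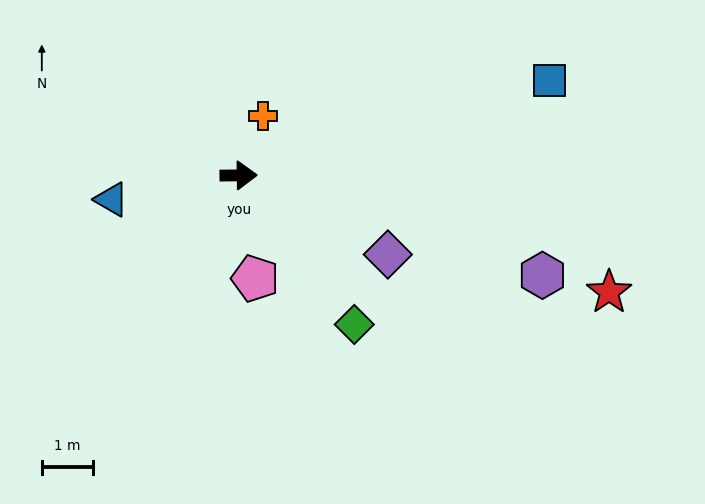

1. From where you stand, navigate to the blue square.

turn left 16°, forward 6.3 m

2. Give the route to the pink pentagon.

turn right 82°, forward 2.0 m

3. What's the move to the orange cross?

turn left 67°, forward 1.2 m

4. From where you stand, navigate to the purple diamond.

turn right 29°, forward 3.3 m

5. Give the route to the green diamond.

turn right 53°, forward 3.7 m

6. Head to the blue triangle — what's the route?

turn right 170°, forward 2.5 m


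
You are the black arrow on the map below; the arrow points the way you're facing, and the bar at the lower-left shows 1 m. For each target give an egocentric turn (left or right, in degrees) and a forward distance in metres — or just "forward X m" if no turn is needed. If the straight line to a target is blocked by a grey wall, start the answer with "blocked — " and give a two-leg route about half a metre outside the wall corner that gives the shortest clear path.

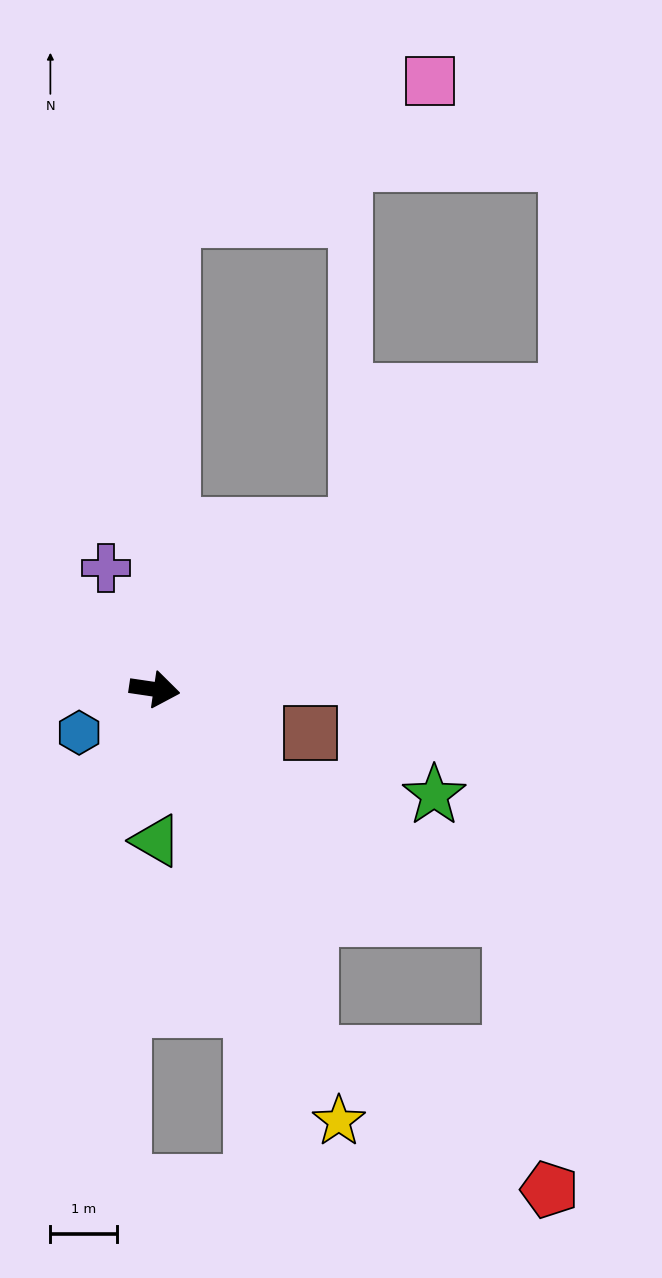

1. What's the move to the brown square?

turn right 7°, forward 2.4 m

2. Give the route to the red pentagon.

blocked — turn right 58°, forward 6.0 m, then turn left 37°, forward 4.1 m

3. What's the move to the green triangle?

turn right 81°, forward 2.3 m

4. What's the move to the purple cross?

turn left 120°, forward 2.0 m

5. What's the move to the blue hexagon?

turn right 142°, forward 1.3 m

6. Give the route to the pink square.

blocked — turn left 96°, forward 7.1 m, then turn right 59°, forward 4.4 m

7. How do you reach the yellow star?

turn right 58°, forward 7.0 m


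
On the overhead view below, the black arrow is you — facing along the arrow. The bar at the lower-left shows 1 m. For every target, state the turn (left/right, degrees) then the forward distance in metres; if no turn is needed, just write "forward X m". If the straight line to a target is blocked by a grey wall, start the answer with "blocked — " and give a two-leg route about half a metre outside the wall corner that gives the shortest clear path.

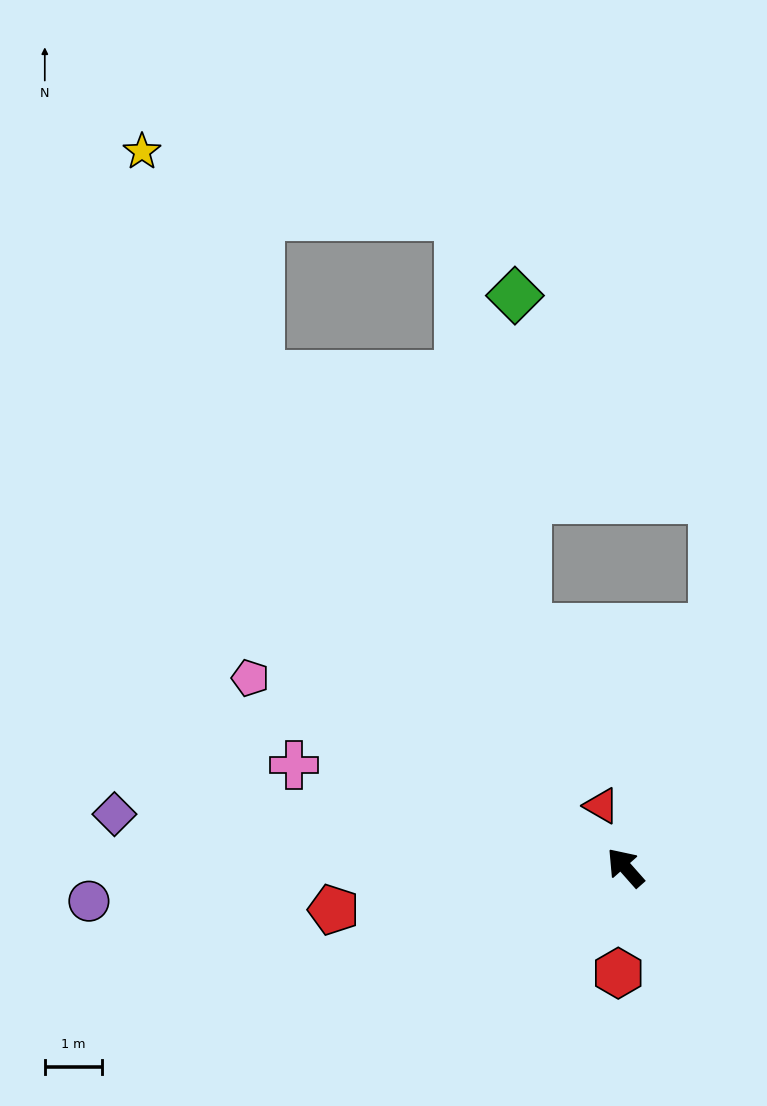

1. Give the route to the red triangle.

turn right 20°, forward 1.2 m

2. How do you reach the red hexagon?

turn left 135°, forward 1.8 m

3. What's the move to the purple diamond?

turn left 43°, forward 8.9 m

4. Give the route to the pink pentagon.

turn left 22°, forward 7.3 m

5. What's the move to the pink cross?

turn left 31°, forward 6.0 m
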